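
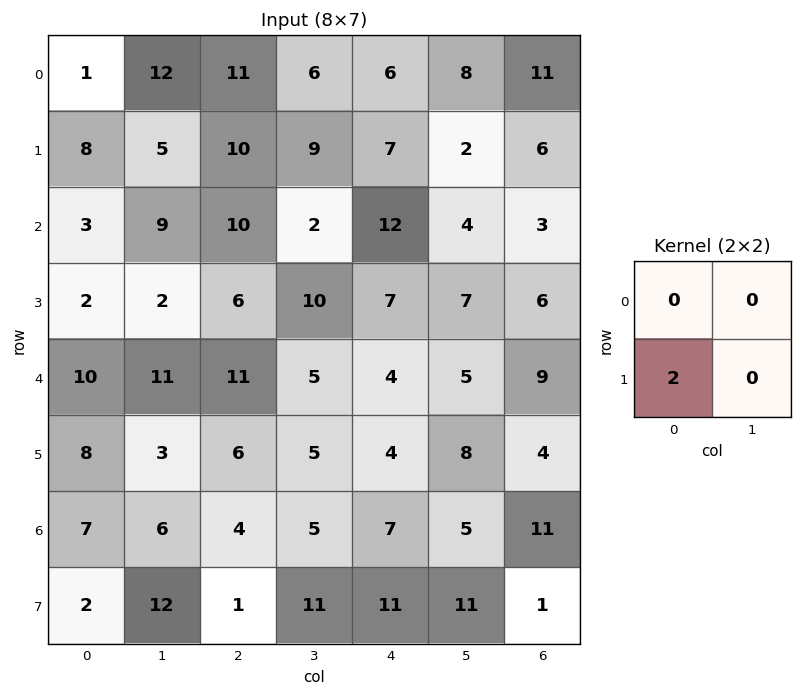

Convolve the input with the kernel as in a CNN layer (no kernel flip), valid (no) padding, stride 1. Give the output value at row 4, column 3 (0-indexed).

The receptive field on the input at this output position is [5 4 / 5 4]. Elementwise product with the kernel and sum: 5·2.

10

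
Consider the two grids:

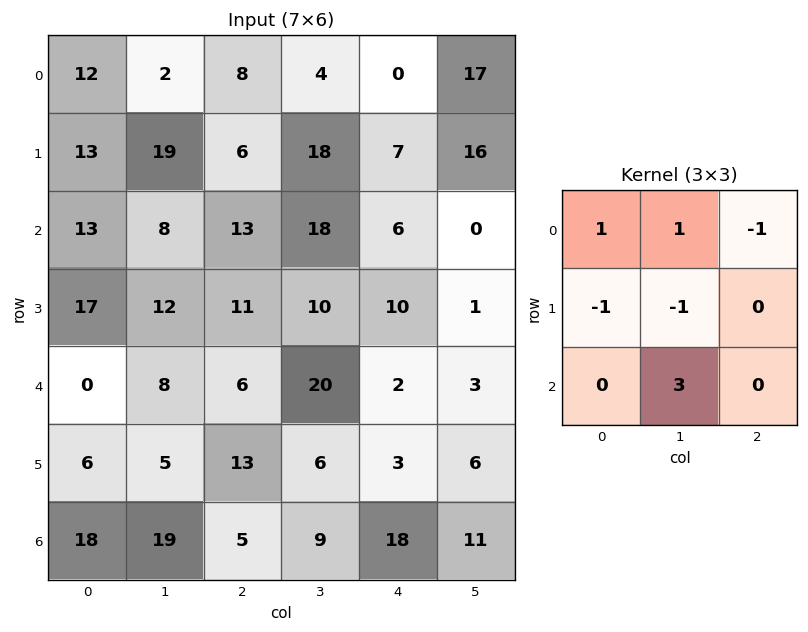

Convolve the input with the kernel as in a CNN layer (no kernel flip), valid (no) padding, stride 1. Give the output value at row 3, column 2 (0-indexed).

3

The receptive field on the input at this output position is [11 10 10 / 6 20 2 / 13 6 3]. Elementwise product with the kernel and sum: 11·1 + 10·1 + 10·-1 + 6·-1 + 20·-1 + 6·3.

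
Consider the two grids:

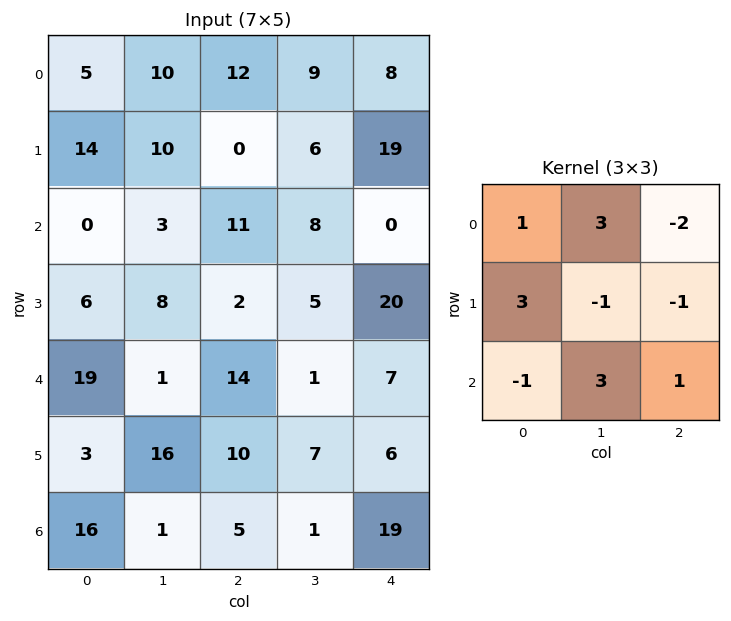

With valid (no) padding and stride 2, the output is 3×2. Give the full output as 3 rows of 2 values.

63 11
-7 12
-31 37

Output[0,0]: The receptive field on the input at this output position is [5 10 12 / 14 10 0 / 0 3 11]. Elementwise product with the kernel and sum: 5·1 + 10·3 + 12·-2 + 14·3 + 10·-1 + 0·-1 + 0·-1 + 3·3 + 11·1.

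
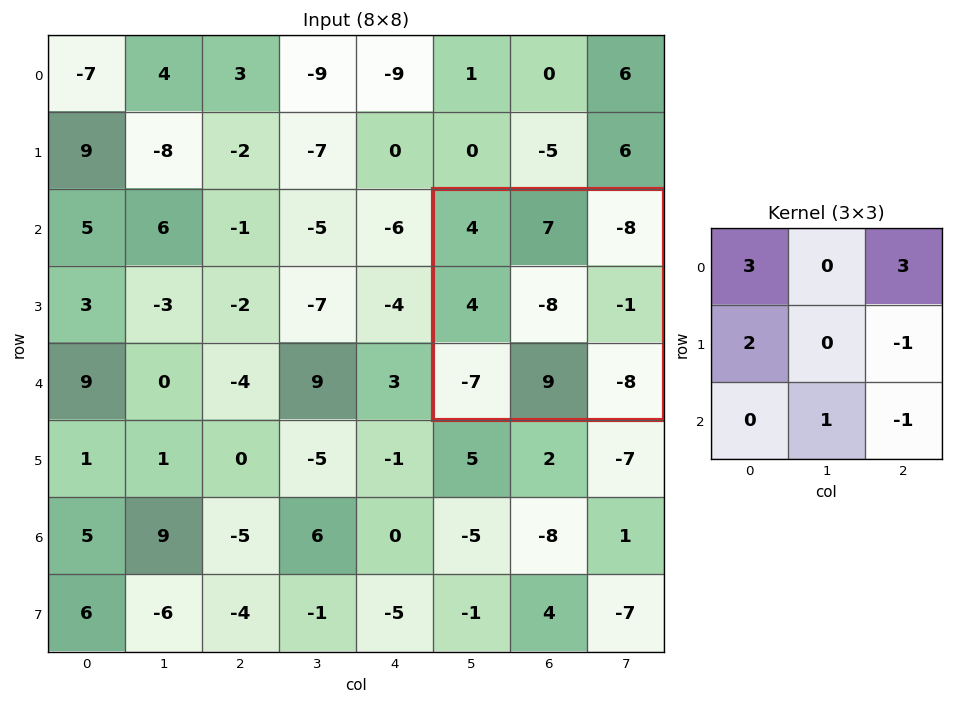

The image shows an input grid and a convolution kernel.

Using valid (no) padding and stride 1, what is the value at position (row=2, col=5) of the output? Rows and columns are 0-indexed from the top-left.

14

The receptive field on the input at this output position is [4 7 -8 / 4 -8 -1 / -7 9 -8]. Elementwise product with the kernel and sum: 4·3 + -8·3 + 4·2 + -1·-1 + 9·1 + -8·-1.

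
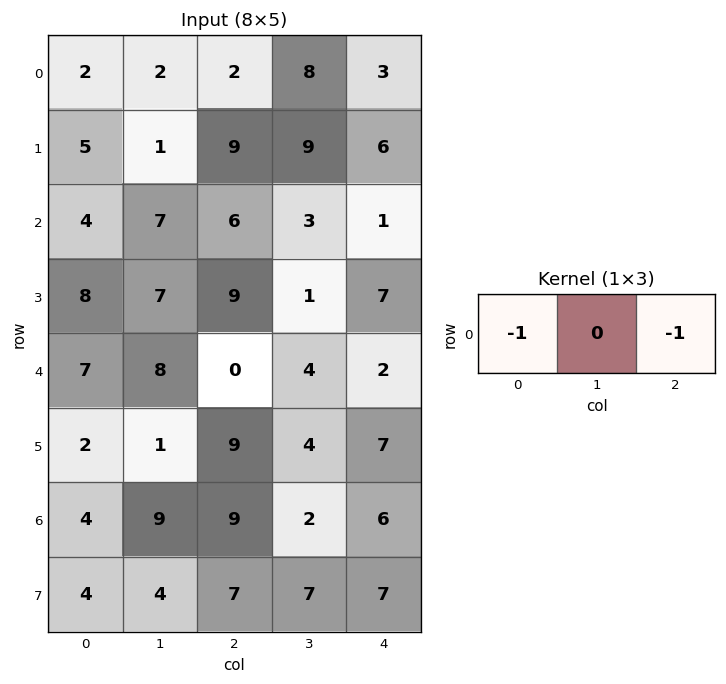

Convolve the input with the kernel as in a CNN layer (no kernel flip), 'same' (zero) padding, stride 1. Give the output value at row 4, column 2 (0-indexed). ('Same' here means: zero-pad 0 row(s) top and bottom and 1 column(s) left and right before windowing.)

The receptive field on the zero-padded input at this output position is [8 0 4]. Elementwise product with the kernel and sum: 8·-1 + 4·-1.

-12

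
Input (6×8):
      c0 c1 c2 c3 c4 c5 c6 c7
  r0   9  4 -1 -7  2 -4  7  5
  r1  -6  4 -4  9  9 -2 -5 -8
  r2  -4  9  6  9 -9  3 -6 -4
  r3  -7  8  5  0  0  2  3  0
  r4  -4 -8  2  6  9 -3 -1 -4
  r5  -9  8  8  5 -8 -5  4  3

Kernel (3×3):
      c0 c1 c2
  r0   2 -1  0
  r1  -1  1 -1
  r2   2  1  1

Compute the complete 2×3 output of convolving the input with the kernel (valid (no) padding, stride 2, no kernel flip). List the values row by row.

35 21 -19
-21 17 -8

Output[0,0]: The receptive field on the input at this output position is [9 4 -1 / -6 4 -4 / -4 9 6]. Elementwise product with the kernel and sum: 9·2 + 4·-1 + -6·-1 + 4·1 + -4·-1 + -4·2 + 9·1 + 6·1.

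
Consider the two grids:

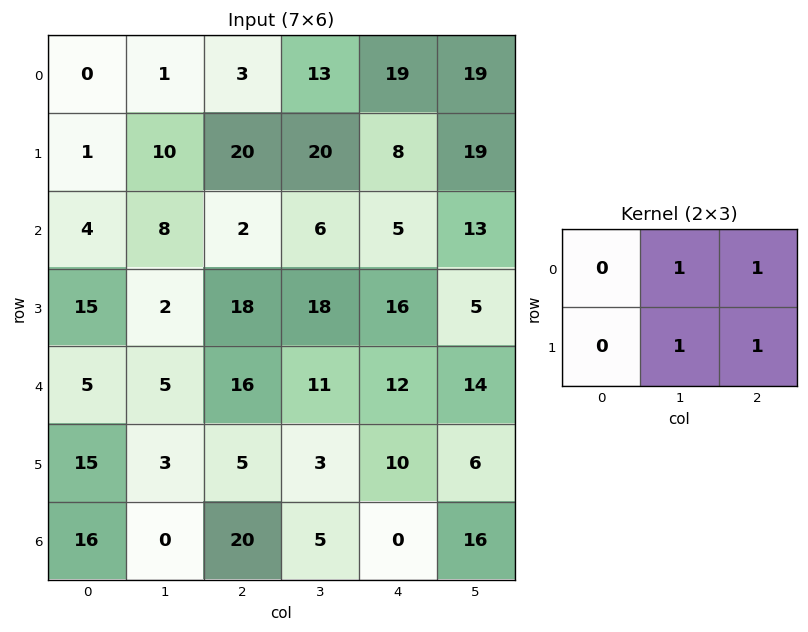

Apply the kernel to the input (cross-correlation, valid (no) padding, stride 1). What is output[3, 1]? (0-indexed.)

63

The receptive field on the input at this output position is [2 18 18 / 5 16 11]. Elementwise product with the kernel and sum: 18·1 + 18·1 + 16·1 + 11·1.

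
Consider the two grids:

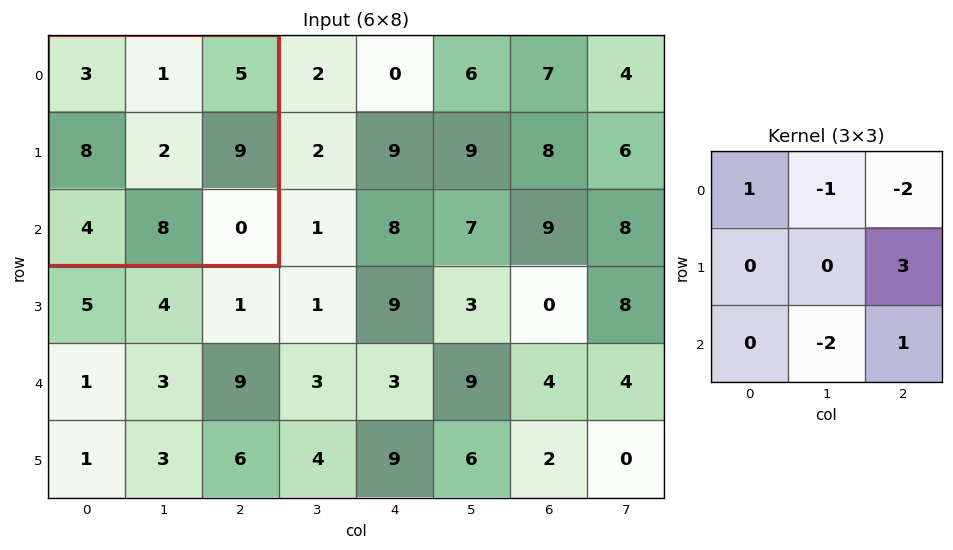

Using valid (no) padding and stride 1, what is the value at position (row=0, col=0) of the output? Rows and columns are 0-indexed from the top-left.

3

The receptive field on the input at this output position is [3 1 5 / 8 2 9 / 4 8 0]. Elementwise product with the kernel and sum: 3·1 + 1·-1 + 5·-2 + 9·3 + 8·-2 + 0·1.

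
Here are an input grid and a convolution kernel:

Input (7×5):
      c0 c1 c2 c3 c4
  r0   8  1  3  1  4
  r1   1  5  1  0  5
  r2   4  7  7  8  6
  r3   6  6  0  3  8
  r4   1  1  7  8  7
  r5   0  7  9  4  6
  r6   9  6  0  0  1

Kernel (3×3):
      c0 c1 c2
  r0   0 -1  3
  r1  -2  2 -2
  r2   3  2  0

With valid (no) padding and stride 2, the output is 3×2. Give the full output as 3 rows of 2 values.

40 36
19 37
55 -9

Output[0,0]: The receptive field on the input at this output position is [8 1 3 / 1 5 1 / 4 7 7]. Elementwise product with the kernel and sum: 1·-1 + 3·3 + 1·-2 + 5·2 + 1·-2 + 4·3 + 7·2.
Output[0,1]: The receptive field on the input at this output position is [3 1 4 / 1 0 5 / 7 8 6]. Elementwise product with the kernel and sum: 1·-1 + 4·3 + 1·-2 + 0·2 + 5·-2 + 7·3 + 8·2.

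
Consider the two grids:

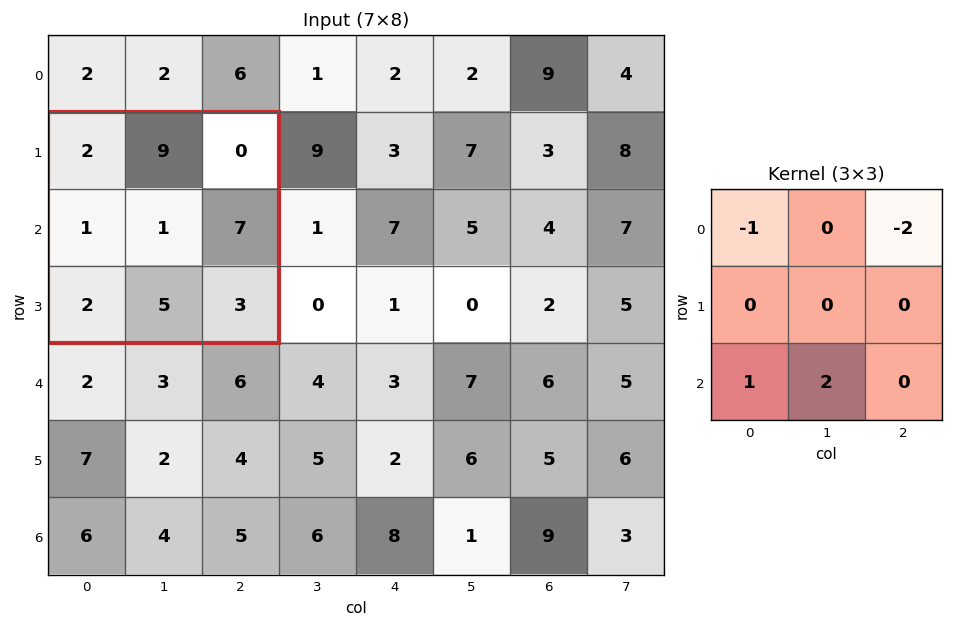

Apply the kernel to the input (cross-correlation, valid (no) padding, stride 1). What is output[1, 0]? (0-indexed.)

The receptive field on the input at this output position is [2 9 0 / 1 1 7 / 2 5 3]. Elementwise product with the kernel and sum: 2·-1 + 0·-2 + 2·1 + 5·2.

10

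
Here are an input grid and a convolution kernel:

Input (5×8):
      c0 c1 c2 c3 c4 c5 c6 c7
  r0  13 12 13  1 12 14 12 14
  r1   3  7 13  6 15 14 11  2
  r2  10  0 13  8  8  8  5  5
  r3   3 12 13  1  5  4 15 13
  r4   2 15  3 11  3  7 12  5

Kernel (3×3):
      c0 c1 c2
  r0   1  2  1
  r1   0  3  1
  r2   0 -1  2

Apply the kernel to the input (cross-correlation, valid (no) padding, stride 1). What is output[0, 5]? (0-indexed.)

92

The receptive field on the input at this output position is [14 12 14 / 14 11 2 / 8 5 5]. Elementwise product with the kernel and sum: 14·1 + 12·2 + 14·1 + 11·3 + 2·1 + 5·-1 + 5·2.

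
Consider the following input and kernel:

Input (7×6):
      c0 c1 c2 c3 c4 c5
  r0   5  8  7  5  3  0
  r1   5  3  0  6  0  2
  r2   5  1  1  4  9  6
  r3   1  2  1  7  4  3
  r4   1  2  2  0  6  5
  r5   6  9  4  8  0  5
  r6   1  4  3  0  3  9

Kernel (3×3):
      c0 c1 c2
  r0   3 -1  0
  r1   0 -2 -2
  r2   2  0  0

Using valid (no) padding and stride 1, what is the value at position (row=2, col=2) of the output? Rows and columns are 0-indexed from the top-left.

The receptive field on the input at this output position is [1 4 9 / 1 7 4 / 2 0 6]. Elementwise product with the kernel and sum: 1·3 + 4·-1 + 7·-2 + 4·-2 + 2·2.

-19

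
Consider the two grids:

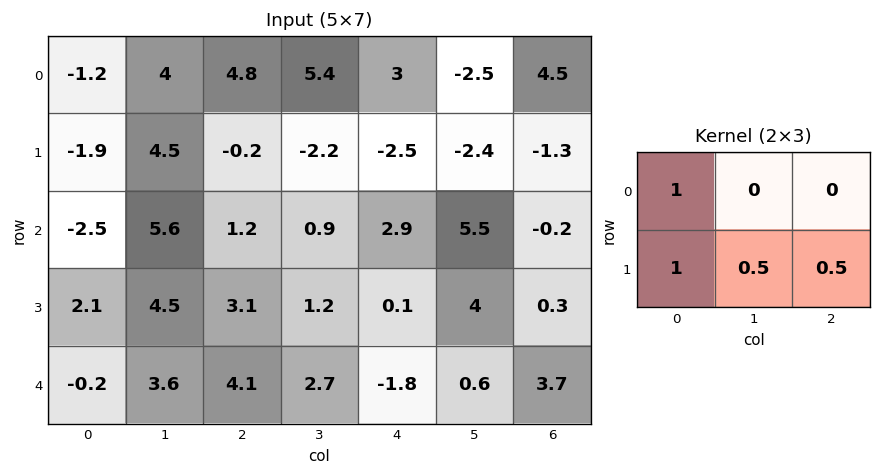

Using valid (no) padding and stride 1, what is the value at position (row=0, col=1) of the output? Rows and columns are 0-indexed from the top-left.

The receptive field on the input at this output position is [4 4.8 5.4 / 4.5 -0.2 -2.2]. Elementwise product with the kernel and sum: 4·1 + 4.5·1 + -0.2·0.5 + -2.2·0.5.

7.3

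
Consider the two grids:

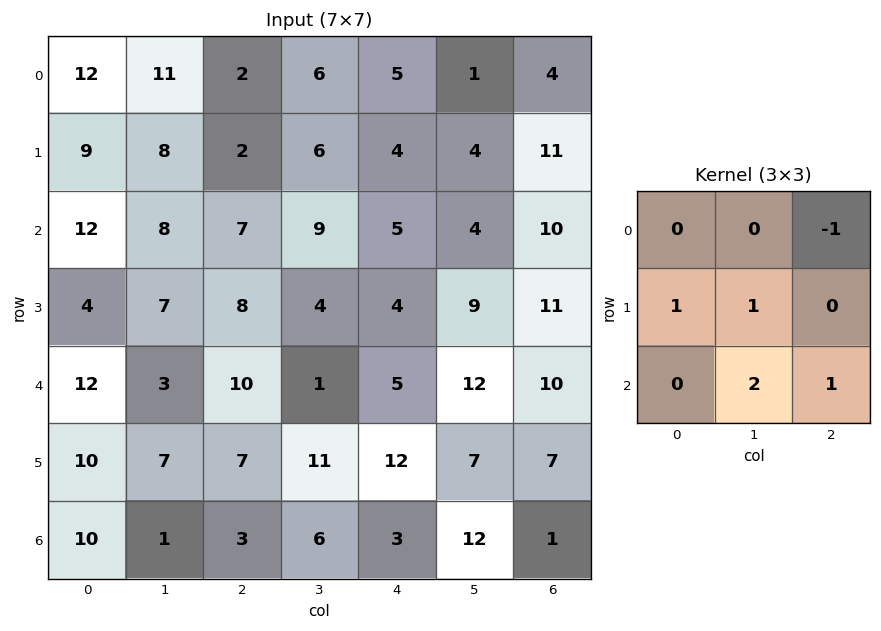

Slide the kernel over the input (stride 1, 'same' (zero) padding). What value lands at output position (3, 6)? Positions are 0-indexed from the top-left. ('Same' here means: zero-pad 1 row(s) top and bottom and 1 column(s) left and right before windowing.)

The receptive field on the zero-padded input at this output position is [4 10 0 / 9 11 0 / 12 10 0]. Elementwise product with the kernel and sum: 0·-1 + 9·1 + 11·1 + 10·2 + 0·1.

40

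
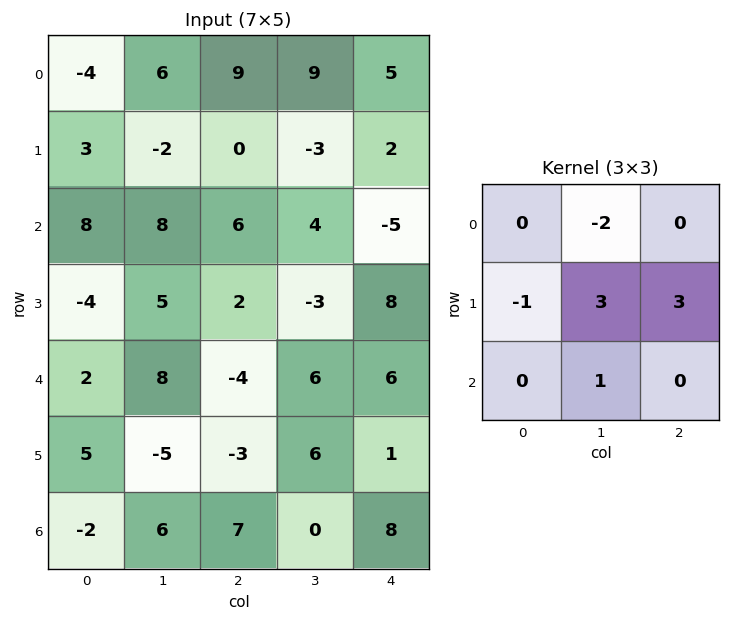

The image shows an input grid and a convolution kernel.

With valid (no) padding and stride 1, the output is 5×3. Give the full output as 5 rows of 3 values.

Output[0,0]: The receptive field on the input at this output position is [-4 6 9 / 3 -2 0 / 8 8 6]. Elementwise product with the kernel and sum: 6·-2 + 3·-1 + -2·3 + 0·3 + 8·1.

-13 -19 -17
43 24 -6
17 -24 11
-5 -9 52
-39 29 12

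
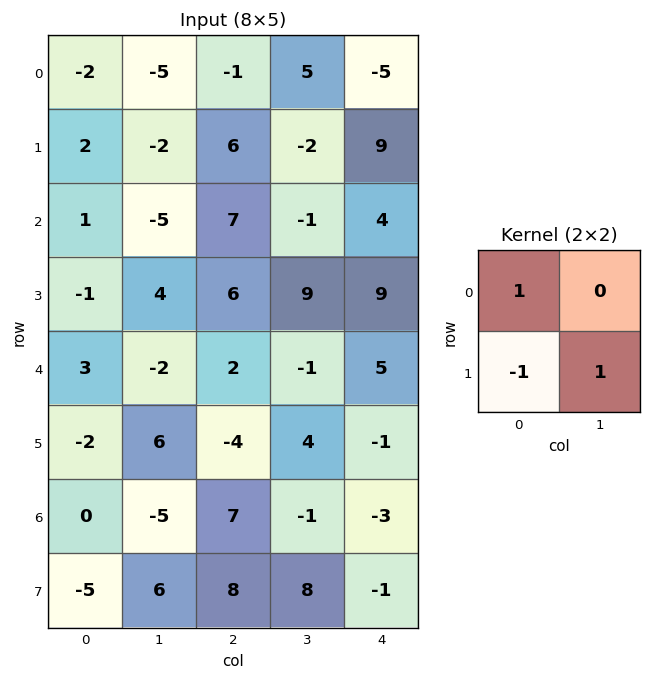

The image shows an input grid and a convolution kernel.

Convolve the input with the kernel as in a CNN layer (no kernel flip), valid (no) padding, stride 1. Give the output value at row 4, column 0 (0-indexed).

The receptive field on the input at this output position is [3 -2 / -2 6]. Elementwise product with the kernel and sum: 3·1 + -2·-1 + 6·1.

11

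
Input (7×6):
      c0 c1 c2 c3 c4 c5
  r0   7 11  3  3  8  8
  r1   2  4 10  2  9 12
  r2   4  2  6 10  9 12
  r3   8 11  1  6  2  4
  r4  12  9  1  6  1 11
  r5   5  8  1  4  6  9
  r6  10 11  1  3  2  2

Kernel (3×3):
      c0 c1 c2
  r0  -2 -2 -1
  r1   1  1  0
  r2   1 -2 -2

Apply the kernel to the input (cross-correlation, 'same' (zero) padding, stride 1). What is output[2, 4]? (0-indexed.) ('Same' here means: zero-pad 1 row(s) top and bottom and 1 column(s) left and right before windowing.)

-21

The receptive field on the zero-padded input at this output position is [2 9 12 / 10 9 12 / 6 2 4]. Elementwise product with the kernel and sum: 2·-2 + 9·-2 + 12·-1 + 10·1 + 9·1 + 6·1 + 2·-2 + 4·-2.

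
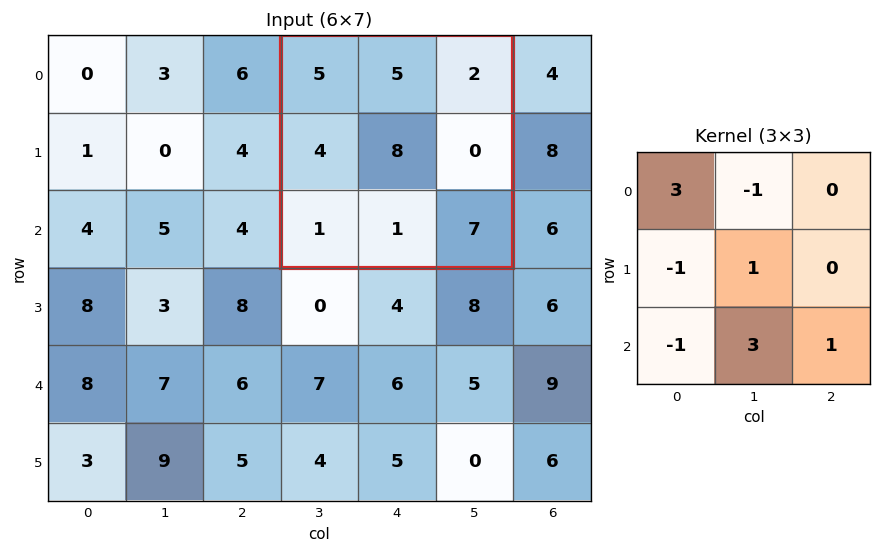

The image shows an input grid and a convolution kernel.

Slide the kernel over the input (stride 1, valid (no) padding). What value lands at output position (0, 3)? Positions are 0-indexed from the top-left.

The receptive field on the input at this output position is [5 5 2 / 4 8 0 / 1 1 7]. Elementwise product with the kernel and sum: 5·3 + 5·-1 + 4·-1 + 8·1 + 1·-1 + 1·3 + 7·1.

23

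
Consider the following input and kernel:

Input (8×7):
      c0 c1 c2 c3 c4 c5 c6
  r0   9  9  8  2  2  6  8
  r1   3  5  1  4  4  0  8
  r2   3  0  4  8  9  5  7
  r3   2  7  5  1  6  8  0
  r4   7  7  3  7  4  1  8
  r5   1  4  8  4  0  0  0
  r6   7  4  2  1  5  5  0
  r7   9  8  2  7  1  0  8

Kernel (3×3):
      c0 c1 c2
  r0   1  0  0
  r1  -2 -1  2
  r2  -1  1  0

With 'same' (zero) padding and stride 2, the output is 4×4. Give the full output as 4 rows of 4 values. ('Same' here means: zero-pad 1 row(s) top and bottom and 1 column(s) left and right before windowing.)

Output[0,0]: The receptive field on the zero-padded input at this output position is [0 0 0 / 0 9 9 / 0 3 5]. Elementwise product with the kernel and sum: 0·1 + 0·-2 + 9·-1 + 9·2 + 0·-1 + 3·1.
Output[0,1]: The receptive field on the zero-padded input at this output position is [0 0 0 / 9 8 2 / 5 1 4]. Elementwise product with the kernel and sum: 0·1 + 9·-2 + 8·-1 + 2·2 + 5·-1 + 1·1.

12 -26 6 -12
-1 15 -6 -25
8 8 -19 -2
10 -10 1 -2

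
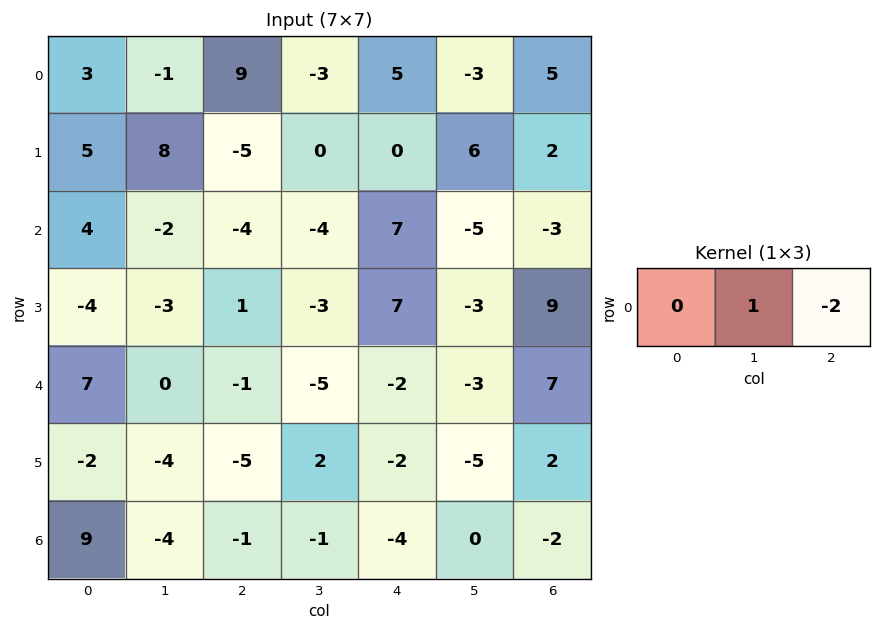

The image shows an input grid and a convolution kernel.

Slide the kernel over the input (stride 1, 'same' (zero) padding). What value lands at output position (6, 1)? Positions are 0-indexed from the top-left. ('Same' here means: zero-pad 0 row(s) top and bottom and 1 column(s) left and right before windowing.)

-2

The receptive field on the zero-padded input at this output position is [9 -4 -1]. Elementwise product with the kernel and sum: -4·1 + -1·-2.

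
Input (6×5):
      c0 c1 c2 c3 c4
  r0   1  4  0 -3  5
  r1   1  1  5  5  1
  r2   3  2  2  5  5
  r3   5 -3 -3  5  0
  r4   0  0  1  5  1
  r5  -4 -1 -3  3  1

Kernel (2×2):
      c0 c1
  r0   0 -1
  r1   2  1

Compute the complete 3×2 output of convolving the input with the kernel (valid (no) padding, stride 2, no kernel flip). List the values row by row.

Output[0,0]: The receptive field on the input at this output position is [1 4 / 1 1]. Elementwise product with the kernel and sum: 4·-1 + 1·2 + 1·1.

-1 18
5 -6
-9 -8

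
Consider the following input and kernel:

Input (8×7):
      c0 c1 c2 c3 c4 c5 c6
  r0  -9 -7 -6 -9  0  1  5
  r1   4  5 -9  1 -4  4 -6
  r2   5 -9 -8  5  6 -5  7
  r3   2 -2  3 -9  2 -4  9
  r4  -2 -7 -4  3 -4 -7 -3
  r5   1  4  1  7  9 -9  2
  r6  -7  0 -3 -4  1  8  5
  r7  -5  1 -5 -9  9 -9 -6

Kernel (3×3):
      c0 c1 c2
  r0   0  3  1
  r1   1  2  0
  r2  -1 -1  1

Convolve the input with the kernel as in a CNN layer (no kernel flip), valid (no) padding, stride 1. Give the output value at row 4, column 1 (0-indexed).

The receptive field on the input at this output position is [-7 -4 3 / 4 1 7 / 0 -3 -4]. Elementwise product with the kernel and sum: -4·3 + 3·1 + 4·1 + 1·2 + 0·-1 + -3·-1 + -4·1.

-4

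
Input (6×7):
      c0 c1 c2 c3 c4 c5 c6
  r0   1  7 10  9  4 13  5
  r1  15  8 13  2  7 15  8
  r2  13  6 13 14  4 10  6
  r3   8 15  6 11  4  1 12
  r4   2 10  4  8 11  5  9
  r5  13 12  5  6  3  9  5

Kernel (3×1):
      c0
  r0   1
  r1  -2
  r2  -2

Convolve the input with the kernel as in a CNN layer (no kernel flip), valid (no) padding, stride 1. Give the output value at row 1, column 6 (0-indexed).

The receptive field on the input at this output position is [8 / 6 / 12]. Elementwise product with the kernel and sum: 8·1 + 6·-2 + 12·-2.

-28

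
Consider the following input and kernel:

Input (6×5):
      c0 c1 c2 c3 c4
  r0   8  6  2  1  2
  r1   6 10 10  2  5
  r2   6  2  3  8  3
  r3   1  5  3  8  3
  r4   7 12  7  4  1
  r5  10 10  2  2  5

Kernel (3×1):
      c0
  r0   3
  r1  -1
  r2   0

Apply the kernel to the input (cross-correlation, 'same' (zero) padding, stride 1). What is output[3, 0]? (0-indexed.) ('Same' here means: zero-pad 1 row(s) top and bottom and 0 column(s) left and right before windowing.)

The receptive field on the zero-padded input at this output position is [6 / 1 / 7]. Elementwise product with the kernel and sum: 6·3 + 1·-1.

17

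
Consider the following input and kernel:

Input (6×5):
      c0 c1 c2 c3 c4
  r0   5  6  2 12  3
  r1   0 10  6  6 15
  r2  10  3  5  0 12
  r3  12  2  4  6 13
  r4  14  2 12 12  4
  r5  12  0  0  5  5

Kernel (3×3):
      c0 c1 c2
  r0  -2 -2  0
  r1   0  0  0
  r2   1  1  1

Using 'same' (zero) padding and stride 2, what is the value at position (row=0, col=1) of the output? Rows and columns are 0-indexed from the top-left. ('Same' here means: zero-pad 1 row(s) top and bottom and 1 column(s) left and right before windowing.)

22

The receptive field on the zero-padded input at this output position is [0 0 0 / 6 2 12 / 10 6 6]. Elementwise product with the kernel and sum: 0·-2 + 0·-2 + 10·1 + 6·1 + 6·1.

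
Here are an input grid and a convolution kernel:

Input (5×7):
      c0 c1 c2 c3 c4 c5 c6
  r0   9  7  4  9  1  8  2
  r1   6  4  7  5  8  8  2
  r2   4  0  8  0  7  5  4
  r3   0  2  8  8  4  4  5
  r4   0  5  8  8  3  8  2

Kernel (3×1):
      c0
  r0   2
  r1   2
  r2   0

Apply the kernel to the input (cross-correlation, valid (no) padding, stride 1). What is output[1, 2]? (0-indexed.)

30

The receptive field on the input at this output position is [7 / 8 / 8]. Elementwise product with the kernel and sum: 7·2 + 8·2.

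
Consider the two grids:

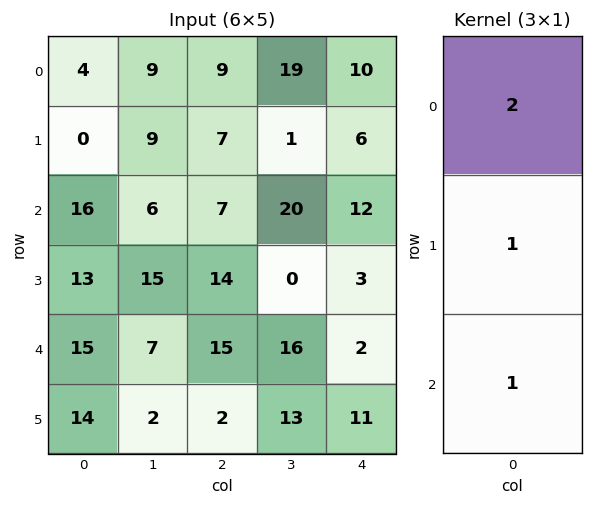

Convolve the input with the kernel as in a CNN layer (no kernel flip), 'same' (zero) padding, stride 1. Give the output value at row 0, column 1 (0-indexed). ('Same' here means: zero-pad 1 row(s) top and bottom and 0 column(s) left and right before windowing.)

The receptive field on the zero-padded input at this output position is [0 / 9 / 9]. Elementwise product with the kernel and sum: 0·2 + 9·1 + 9·1.

18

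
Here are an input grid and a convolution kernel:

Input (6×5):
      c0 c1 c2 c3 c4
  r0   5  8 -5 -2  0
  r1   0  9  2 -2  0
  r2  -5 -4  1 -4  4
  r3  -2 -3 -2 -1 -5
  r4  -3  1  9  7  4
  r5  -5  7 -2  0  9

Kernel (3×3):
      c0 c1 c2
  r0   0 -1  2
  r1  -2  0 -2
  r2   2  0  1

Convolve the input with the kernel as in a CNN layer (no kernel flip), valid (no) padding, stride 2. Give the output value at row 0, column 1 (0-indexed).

The receptive field on the input at this output position is [-5 -2 0 / 2 -2 0 / 1 -4 4]. Elementwise product with the kernel and sum: -2·-1 + 0·2 + 2·-2 + 0·-2 + 1·2 + 4·1.

4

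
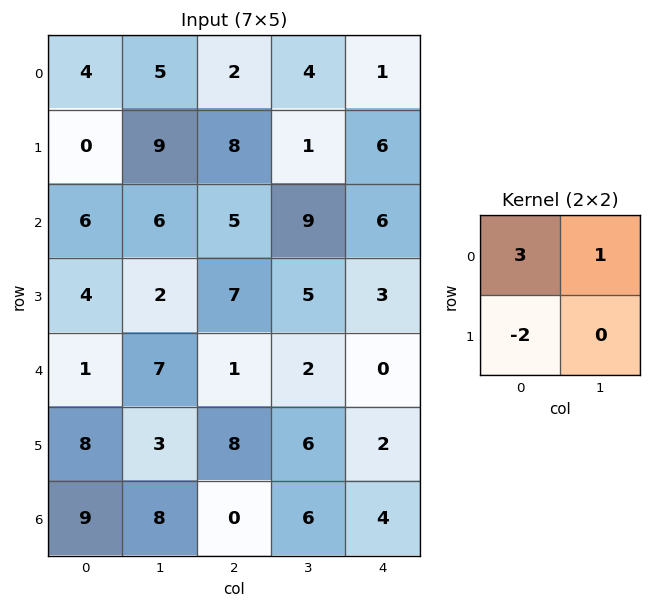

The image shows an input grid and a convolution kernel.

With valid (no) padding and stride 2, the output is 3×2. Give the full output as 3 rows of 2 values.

17 -6
16 10
-6 -11

Output[0,0]: The receptive field on the input at this output position is [4 5 / 0 9]. Elementwise product with the kernel and sum: 4·3 + 5·1 + 0·-2.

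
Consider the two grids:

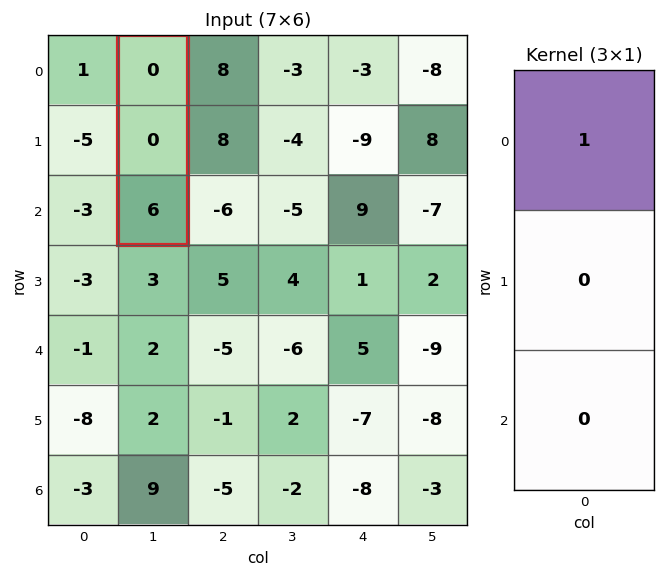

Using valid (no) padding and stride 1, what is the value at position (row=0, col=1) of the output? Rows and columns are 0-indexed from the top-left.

The receptive field on the input at this output position is [0 / 0 / 6]. Elementwise product with the kernel and sum: 0·1.

0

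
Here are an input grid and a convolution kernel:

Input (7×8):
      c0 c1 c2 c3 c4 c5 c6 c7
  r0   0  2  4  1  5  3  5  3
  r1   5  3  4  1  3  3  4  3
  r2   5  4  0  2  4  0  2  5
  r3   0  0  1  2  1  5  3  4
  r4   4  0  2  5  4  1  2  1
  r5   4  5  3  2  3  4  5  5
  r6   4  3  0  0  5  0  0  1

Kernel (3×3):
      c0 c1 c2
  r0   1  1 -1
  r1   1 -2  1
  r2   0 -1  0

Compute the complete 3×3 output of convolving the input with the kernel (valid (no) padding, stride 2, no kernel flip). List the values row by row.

-3 3 4
10 -9 -5
-4 5 3

Output[0,0]: The receptive field on the input at this output position is [0 2 4 / 5 3 4 / 5 4 0]. Elementwise product with the kernel and sum: 0·1 + 2·1 + 4·-1 + 5·1 + 3·-2 + 4·1 + 4·-1.
Output[0,1]: The receptive field on the input at this output position is [4 1 5 / 4 1 3 / 0 2 4]. Elementwise product with the kernel and sum: 4·1 + 1·1 + 5·-1 + 4·1 + 1·-2 + 3·1 + 2·-1.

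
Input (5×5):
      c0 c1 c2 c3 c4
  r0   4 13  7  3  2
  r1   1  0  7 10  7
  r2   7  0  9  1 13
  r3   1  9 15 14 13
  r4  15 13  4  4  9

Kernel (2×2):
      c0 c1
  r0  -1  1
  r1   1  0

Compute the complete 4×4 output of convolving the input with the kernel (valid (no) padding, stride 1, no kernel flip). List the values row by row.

10 -6 3 9
6 7 12 -2
-6 18 7 26
23 19 3 3

Output[0,0]: The receptive field on the input at this output position is [4 13 / 1 0]. Elementwise product with the kernel and sum: 4·-1 + 13·1 + 1·1.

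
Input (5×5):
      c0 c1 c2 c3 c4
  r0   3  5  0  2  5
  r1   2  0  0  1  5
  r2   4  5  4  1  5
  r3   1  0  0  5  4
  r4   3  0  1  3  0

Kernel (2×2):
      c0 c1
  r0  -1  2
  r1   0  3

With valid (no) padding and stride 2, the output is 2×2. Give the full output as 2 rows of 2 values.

Output[0,0]: The receptive field on the input at this output position is [3 5 / 2 0]. Elementwise product with the kernel and sum: 3·-1 + 5·2 + 0·3.

7 7
6 13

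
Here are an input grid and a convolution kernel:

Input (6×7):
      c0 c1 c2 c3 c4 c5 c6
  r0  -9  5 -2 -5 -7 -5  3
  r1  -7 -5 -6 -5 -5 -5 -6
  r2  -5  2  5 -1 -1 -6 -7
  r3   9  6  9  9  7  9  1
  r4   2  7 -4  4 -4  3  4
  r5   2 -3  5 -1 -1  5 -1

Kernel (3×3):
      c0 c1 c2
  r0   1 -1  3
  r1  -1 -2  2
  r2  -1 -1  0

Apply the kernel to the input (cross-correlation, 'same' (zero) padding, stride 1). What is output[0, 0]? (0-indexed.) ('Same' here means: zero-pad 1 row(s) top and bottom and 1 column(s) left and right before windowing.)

35

The receptive field on the zero-padded input at this output position is [0 0 0 / 0 -9 5 / 0 -7 -5]. Elementwise product with the kernel and sum: 0·1 + 0·-1 + 0·3 + 0·-1 + -9·-2 + 5·2 + 0·-1 + -7·-1.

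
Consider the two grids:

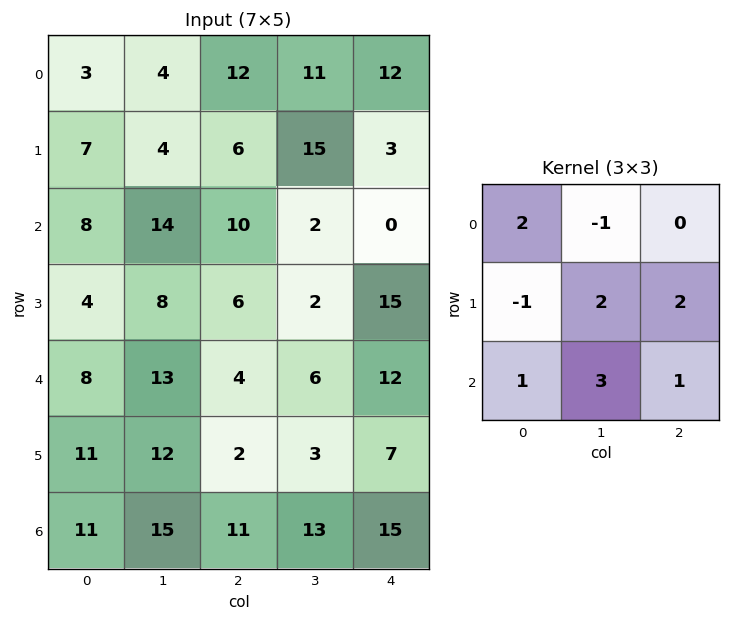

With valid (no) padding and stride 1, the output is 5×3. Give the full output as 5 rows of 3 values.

75 80 59
84 40 18
77 57 80
75 38 60
87 81 85

Output[0,0]: The receptive field on the input at this output position is [3 4 12 / 7 4 6 / 8 14 10]. Elementwise product with the kernel and sum: 3·2 + 4·-1 + 7·-1 + 4·2 + 6·2 + 8·1 + 14·3 + 10·1.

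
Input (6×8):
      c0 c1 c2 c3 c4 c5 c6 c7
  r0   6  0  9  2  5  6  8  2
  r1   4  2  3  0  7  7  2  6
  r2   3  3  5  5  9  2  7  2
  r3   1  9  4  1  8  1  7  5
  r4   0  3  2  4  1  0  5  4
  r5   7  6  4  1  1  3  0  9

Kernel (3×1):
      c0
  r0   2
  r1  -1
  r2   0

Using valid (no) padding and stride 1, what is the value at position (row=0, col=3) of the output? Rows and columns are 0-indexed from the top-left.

The receptive field on the input at this output position is [2 / 0 / 5]. Elementwise product with the kernel and sum: 2·2 + 0·-1.

4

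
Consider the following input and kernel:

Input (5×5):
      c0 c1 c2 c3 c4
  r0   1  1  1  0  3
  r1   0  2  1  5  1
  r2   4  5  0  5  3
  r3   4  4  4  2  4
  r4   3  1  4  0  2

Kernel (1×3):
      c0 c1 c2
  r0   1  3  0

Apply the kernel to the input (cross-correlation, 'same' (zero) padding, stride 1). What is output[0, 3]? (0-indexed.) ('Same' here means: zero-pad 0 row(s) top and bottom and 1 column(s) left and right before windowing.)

1

The receptive field on the zero-padded input at this output position is [1 0 3]. Elementwise product with the kernel and sum: 1·1 + 0·3.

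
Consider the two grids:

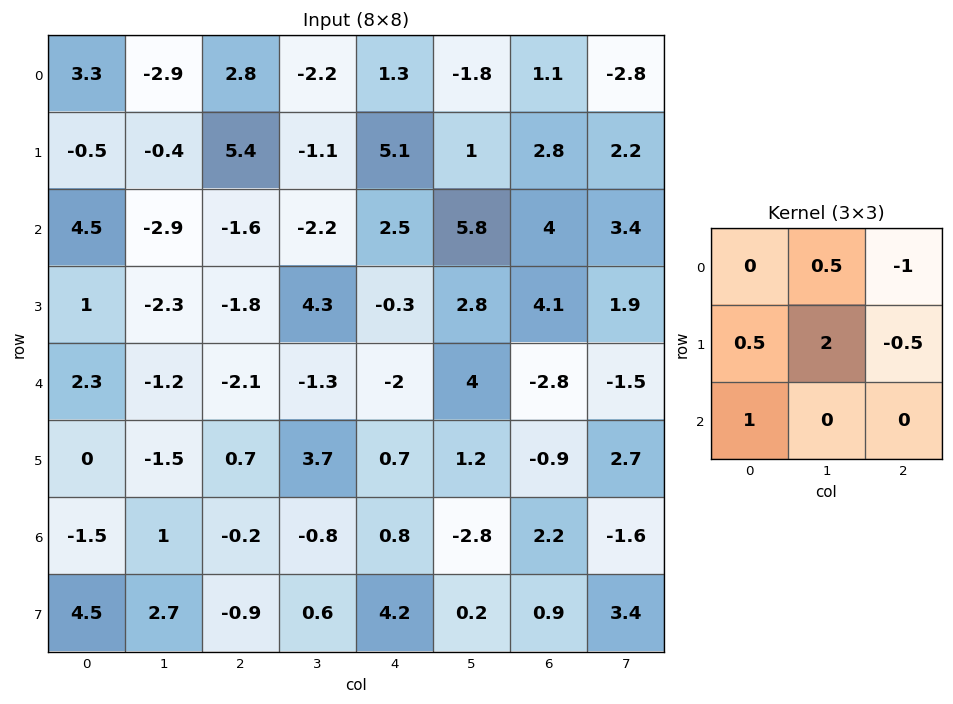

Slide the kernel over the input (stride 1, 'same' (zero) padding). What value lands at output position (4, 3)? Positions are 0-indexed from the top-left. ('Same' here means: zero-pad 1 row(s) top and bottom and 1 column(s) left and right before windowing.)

The receptive field on the zero-padded input at this output position is [-1.8 4.3 -0.3 / -2.1 -1.3 -2 / 0.7 3.7 0.7]. Elementwise product with the kernel and sum: 4.3·0.5 + -0.3·-1 + -2.1·0.5 + -1.3·2 + -2·-0.5 + 0.7·1.

0.5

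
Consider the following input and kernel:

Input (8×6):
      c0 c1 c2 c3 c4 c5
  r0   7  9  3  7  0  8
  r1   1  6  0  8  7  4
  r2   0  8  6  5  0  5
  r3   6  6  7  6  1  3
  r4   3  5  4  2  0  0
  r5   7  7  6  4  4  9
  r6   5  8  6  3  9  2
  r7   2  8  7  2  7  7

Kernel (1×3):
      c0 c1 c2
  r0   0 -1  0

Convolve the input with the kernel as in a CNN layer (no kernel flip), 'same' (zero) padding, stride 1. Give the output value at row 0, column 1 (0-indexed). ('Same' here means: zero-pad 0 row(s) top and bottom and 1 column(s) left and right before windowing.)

-9

The receptive field on the zero-padded input at this output position is [7 9 3]. Elementwise product with the kernel and sum: 9·-1.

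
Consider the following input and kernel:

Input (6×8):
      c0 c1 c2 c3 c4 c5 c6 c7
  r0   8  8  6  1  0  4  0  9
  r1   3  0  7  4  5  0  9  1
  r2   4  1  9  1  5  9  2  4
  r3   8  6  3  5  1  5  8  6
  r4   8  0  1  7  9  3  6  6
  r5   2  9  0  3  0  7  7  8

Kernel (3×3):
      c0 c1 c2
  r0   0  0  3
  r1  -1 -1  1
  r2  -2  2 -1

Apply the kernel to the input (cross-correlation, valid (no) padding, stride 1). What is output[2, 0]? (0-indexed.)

The receptive field on the input at this output position is [4 1 9 / 8 6 3 / 8 0 1]. Elementwise product with the kernel and sum: 9·3 + 8·-1 + 6·-1 + 3·1 + 8·-2 + 0·2 + 1·-1.

-1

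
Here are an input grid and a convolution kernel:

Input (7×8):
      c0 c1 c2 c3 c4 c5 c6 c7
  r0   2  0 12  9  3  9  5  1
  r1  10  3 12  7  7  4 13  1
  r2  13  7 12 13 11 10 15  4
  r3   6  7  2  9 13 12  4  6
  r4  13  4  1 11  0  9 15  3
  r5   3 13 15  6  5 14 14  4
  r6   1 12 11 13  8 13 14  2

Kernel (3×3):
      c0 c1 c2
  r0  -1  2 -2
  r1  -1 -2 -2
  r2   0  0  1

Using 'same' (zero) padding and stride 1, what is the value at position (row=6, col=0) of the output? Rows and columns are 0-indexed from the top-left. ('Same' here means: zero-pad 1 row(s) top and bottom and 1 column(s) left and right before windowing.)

-46

The receptive field on the zero-padded input at this output position is [0 3 13 / 0 1 12 / 0 0 0]. Elementwise product with the kernel and sum: 0·-1 + 3·2 + 13·-2 + 0·-1 + 1·-2 + 12·-2 + 0·1.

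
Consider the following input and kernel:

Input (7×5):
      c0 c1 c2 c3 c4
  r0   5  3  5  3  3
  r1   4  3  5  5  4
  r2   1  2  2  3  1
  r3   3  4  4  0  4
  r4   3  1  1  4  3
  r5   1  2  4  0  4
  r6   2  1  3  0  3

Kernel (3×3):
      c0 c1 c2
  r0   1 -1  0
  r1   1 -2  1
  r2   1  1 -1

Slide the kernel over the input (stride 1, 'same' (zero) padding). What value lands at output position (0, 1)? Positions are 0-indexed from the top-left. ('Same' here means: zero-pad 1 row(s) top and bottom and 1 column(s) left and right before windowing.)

6

The receptive field on the zero-padded input at this output position is [0 0 0 / 5 3 5 / 4 3 5]. Elementwise product with the kernel and sum: 0·1 + 0·-1 + 5·1 + 3·-2 + 5·1 + 4·1 + 3·1 + 5·-1.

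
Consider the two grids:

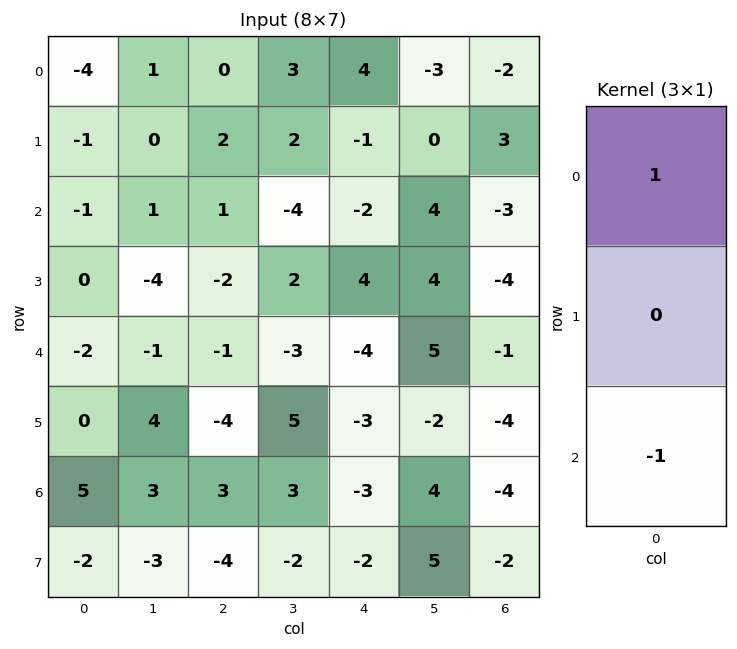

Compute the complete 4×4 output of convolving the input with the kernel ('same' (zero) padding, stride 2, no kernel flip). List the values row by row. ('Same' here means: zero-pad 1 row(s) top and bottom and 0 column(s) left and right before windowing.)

1 -2 1 -3
-1 4 -5 7
0 2 7 0
2 0 -1 -2

Output[0,0]: The receptive field on the zero-padded input at this output position is [0 / -4 / -1]. Elementwise product with the kernel and sum: 0·1 + -1·-1.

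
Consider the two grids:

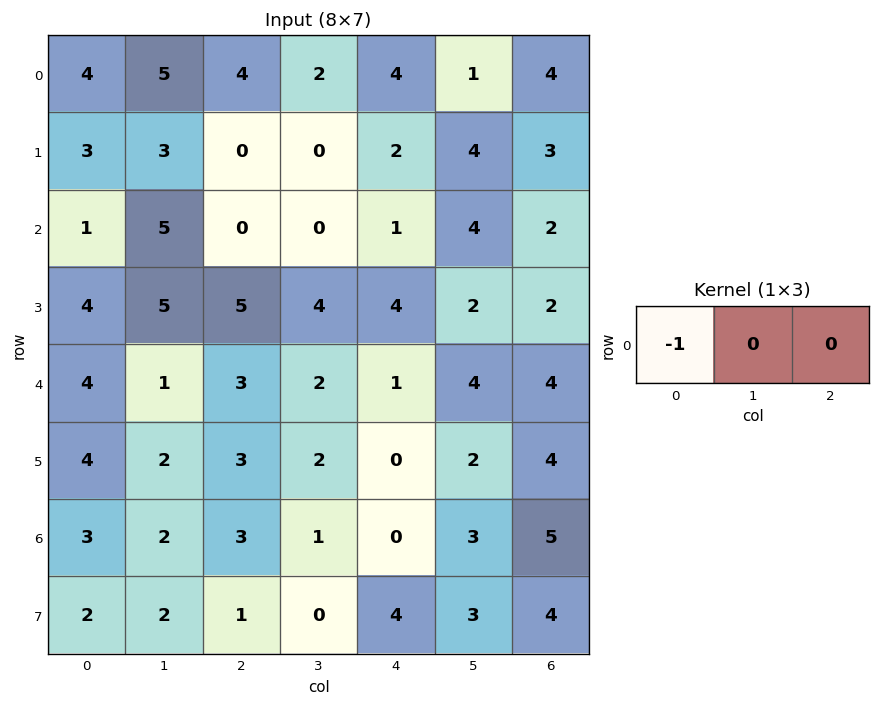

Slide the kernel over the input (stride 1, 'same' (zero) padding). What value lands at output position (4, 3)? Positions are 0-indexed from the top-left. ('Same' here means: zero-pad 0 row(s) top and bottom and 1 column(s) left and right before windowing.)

The receptive field on the zero-padded input at this output position is [3 2 1]. Elementwise product with the kernel and sum: 3·-1.

-3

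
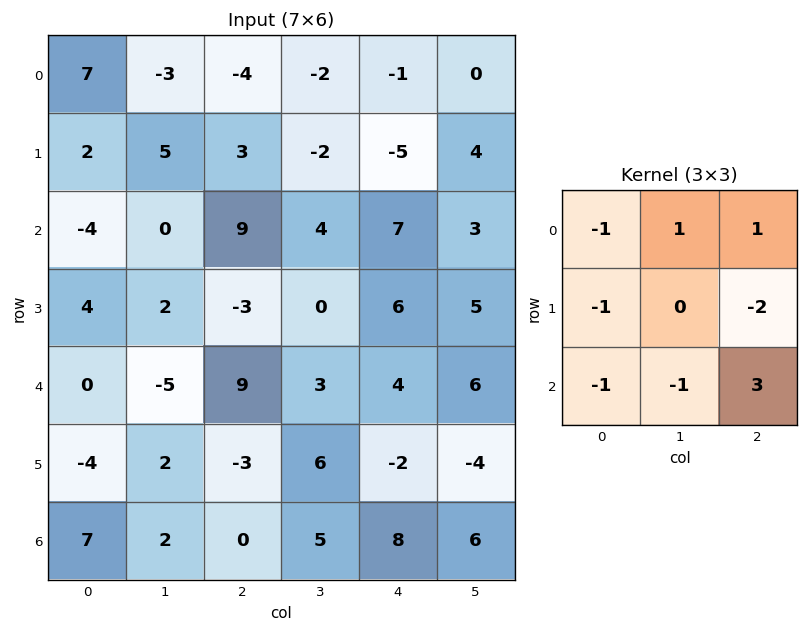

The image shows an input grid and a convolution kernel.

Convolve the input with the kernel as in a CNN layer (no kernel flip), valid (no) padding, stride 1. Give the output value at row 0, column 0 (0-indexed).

The receptive field on the input at this output position is [7 -3 -4 / 2 5 3 / -4 0 9]. Elementwise product with the kernel and sum: 7·-1 + -3·1 + -4·1 + 2·-1 + 3·-2 + -4·-1 + 0·-1 + 9·3.

9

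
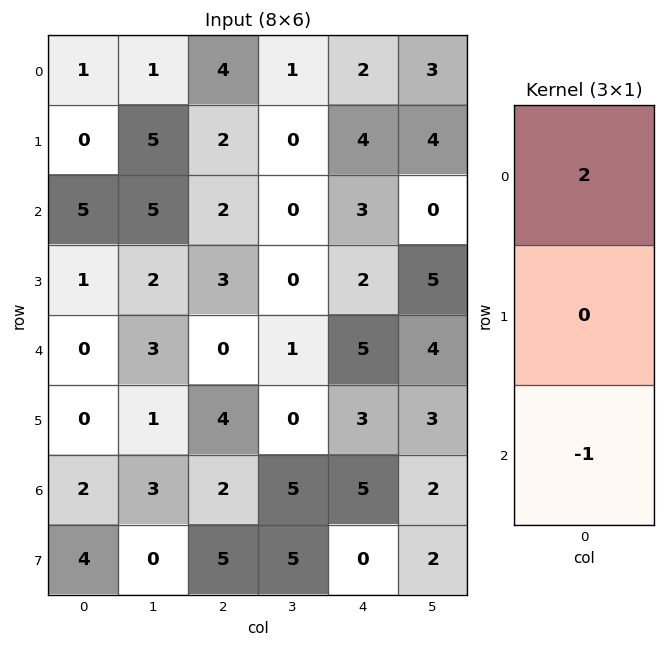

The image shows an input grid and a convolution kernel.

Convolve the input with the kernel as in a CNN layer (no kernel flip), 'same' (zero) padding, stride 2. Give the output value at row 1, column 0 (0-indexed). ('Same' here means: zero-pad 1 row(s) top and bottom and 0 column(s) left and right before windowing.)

-1

The receptive field on the zero-padded input at this output position is [0 / 5 / 1]. Elementwise product with the kernel and sum: 0·2 + 1·-1.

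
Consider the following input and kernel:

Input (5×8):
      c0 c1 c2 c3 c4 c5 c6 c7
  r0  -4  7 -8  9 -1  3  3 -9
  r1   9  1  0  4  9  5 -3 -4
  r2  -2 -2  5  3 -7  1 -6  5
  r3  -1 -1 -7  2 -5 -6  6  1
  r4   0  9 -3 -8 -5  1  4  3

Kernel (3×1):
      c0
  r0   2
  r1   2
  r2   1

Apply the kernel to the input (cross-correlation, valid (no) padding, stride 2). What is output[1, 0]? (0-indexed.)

The receptive field on the input at this output position is [-2 / -1 / 0]. Elementwise product with the kernel and sum: -2·2 + -1·2 + 0·1.

-6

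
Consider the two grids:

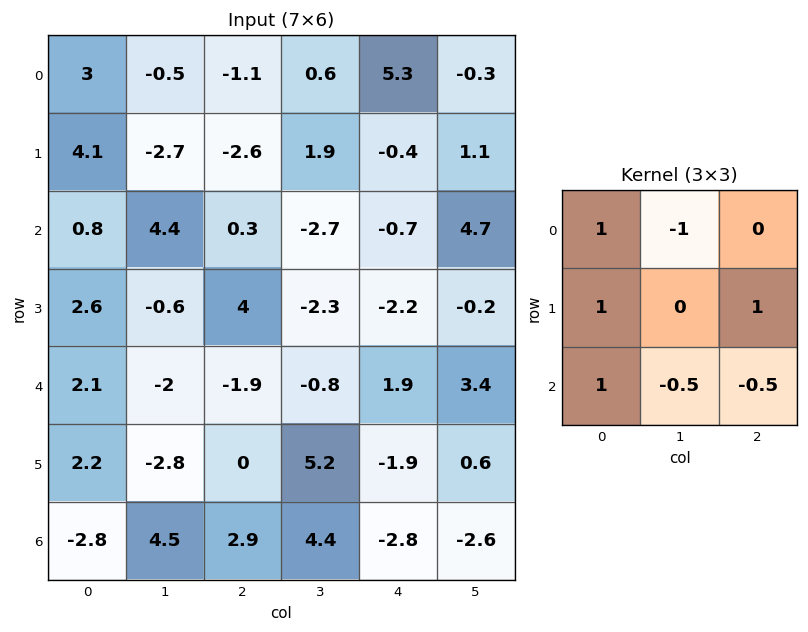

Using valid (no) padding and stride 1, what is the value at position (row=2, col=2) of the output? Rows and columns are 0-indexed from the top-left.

2.35

The receptive field on the input at this output position is [0.3 -2.7 -0.7 / 4 -2.3 -2.2 / -1.9 -0.8 1.9]. Elementwise product with the kernel and sum: 0.3·1 + -2.7·-1 + 4·1 + -2.2·1 + -1.9·1 + -0.8·-0.5 + 1.9·-0.5.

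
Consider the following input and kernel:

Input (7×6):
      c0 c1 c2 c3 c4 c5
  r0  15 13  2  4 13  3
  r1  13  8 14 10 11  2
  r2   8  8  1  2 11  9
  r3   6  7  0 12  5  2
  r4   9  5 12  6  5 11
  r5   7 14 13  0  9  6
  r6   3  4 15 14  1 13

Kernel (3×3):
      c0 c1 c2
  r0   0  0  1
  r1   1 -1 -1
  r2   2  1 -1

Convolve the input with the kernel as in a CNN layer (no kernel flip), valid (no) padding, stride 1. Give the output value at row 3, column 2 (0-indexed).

23

The receptive field on the input at this output position is [0 12 5 / 12 6 5 / 13 0 9]. Elementwise product with the kernel and sum: 5·1 + 12·1 + 6·-1 + 5·-1 + 13·2 + 0·1 + 9·-1.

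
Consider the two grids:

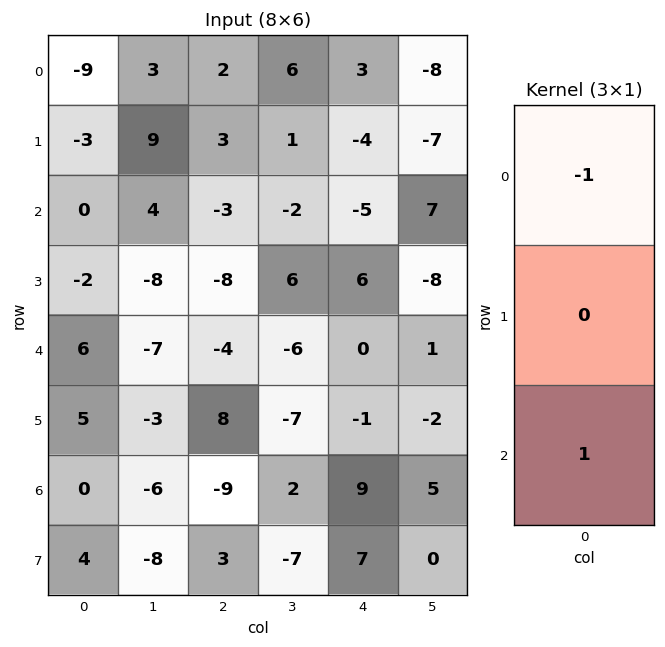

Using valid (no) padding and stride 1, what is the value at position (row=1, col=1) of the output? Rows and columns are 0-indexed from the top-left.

The receptive field on the input at this output position is [9 / 4 / -8]. Elementwise product with the kernel and sum: 9·-1 + -8·1.

-17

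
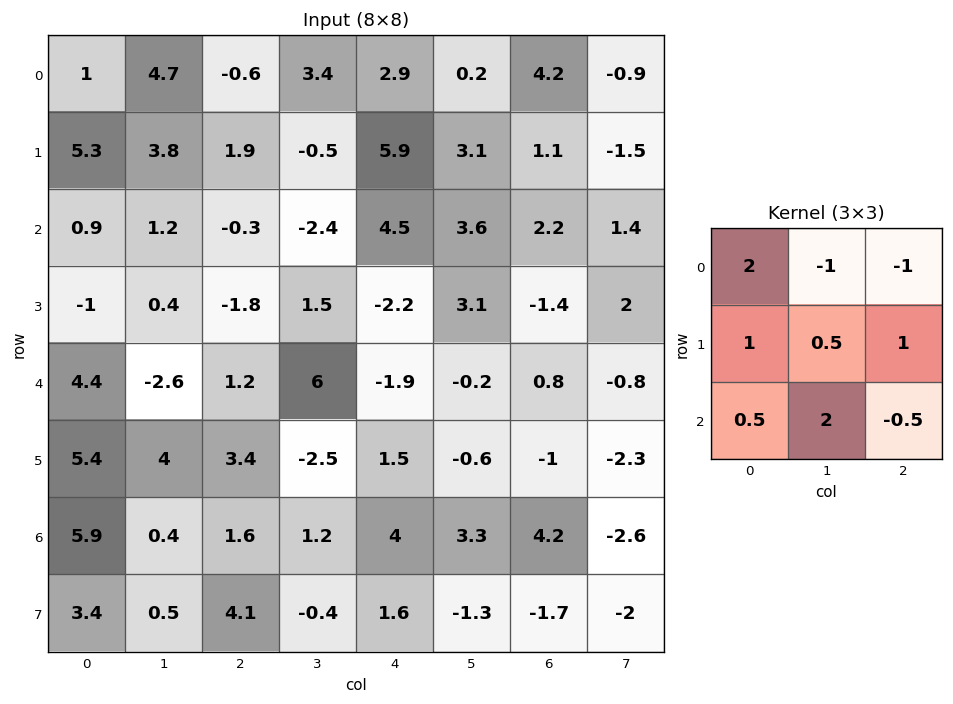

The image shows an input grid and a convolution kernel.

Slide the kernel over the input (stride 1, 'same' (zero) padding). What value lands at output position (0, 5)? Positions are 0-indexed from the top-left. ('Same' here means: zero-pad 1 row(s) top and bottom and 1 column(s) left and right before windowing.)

15.8

The receptive field on the zero-padded input at this output position is [0 0 0 / 2.9 0.2 4.2 / 5.9 3.1 1.1]. Elementwise product with the kernel and sum: 0·2 + 0·-1 + 0·-1 + 2.9·1 + 0.2·0.5 + 4.2·1 + 5.9·0.5 + 3.1·2 + 1.1·-0.5.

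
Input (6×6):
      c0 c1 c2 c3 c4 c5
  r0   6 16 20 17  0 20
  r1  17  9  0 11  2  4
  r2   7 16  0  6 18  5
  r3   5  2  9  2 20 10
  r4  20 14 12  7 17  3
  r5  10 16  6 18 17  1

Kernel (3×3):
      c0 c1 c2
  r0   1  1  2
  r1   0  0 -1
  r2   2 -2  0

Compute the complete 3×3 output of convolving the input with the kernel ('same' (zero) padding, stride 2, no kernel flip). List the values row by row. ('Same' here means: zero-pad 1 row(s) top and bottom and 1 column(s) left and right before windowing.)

-50 1 -2
9 11 -20
-25 28 41

Output[0,0]: The receptive field on the zero-padded input at this output position is [0 0 0 / 0 6 16 / 0 17 9]. Elementwise product with the kernel and sum: 0·1 + 0·1 + 0·2 + 16·-1 + 0·2 + 17·-2.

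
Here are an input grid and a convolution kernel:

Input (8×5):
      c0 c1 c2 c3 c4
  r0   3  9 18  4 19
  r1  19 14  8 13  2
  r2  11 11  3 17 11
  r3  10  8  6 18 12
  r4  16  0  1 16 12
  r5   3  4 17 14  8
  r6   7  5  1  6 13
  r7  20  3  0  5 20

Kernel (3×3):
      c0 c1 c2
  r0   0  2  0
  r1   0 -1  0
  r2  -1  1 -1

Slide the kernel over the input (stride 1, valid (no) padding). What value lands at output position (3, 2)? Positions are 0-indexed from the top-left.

The receptive field on the input at this output position is [6 18 12 / 1 16 12 / 17 14 8]. Elementwise product with the kernel and sum: 18·2 + 16·-1 + 17·-1 + 14·1 + 8·-1.

9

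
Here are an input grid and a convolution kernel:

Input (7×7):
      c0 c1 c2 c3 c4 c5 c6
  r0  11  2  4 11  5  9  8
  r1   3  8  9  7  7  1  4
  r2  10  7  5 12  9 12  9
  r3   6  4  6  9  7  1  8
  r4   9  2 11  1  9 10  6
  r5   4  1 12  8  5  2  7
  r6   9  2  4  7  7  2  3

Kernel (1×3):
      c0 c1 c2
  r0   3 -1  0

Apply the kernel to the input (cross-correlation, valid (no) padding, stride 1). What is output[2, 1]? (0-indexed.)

16

The receptive field on the input at this output position is [7 5 12]. Elementwise product with the kernel and sum: 7·3 + 5·-1.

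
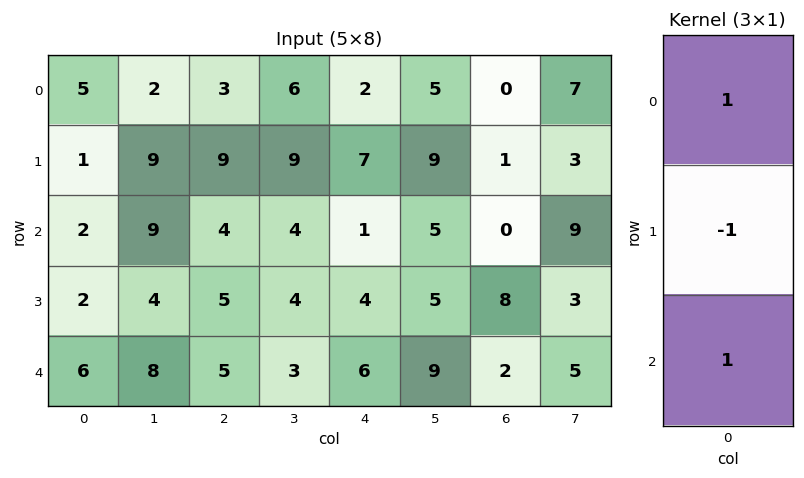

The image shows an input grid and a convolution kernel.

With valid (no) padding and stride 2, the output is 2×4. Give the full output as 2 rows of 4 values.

6 -2 -4 -1
6 4 3 -6

Output[0,0]: The receptive field on the input at this output position is [5 / 1 / 2]. Elementwise product with the kernel and sum: 5·1 + 1·-1 + 2·1.
Output[0,1]: The receptive field on the input at this output position is [3 / 9 / 4]. Elementwise product with the kernel and sum: 3·1 + 9·-1 + 4·1.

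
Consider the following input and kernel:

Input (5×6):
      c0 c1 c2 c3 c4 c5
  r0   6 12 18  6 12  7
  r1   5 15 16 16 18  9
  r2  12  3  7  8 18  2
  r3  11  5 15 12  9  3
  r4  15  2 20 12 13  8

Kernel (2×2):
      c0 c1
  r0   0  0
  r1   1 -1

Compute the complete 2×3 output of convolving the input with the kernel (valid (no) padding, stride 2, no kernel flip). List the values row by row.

-10 0 9
6 3 6

Output[0,0]: The receptive field on the input at this output position is [6 12 / 5 15]. Elementwise product with the kernel and sum: 5·1 + 15·-1.
Output[0,1]: The receptive field on the input at this output position is [18 6 / 16 16]. Elementwise product with the kernel and sum: 16·1 + 16·-1.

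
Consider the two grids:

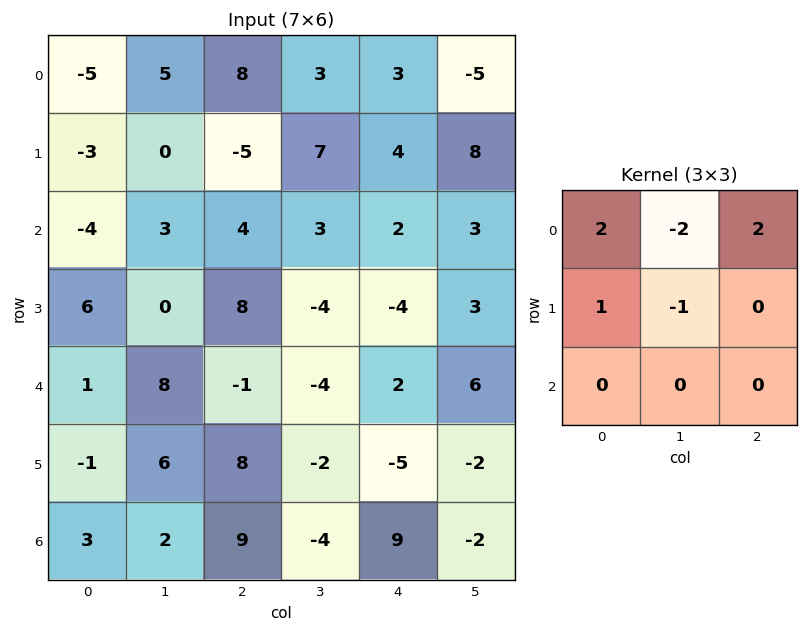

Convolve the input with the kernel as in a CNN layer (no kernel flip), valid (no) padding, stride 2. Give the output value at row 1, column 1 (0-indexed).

The receptive field on the input at this output position is [4 3 2 / 8 -4 -4 / -1 -4 2]. Elementwise product with the kernel and sum: 4·2 + 3·-2 + 2·2 + 8·1 + -4·-1.

18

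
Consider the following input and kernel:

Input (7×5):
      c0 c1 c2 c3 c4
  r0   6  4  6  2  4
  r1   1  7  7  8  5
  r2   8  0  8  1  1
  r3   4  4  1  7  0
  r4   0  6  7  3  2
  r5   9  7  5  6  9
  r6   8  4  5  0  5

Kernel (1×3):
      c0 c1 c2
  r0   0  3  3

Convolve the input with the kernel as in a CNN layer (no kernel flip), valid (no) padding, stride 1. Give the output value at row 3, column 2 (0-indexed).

21

The receptive field on the input at this output position is [1 7 0]. Elementwise product with the kernel and sum: 7·3 + 0·3.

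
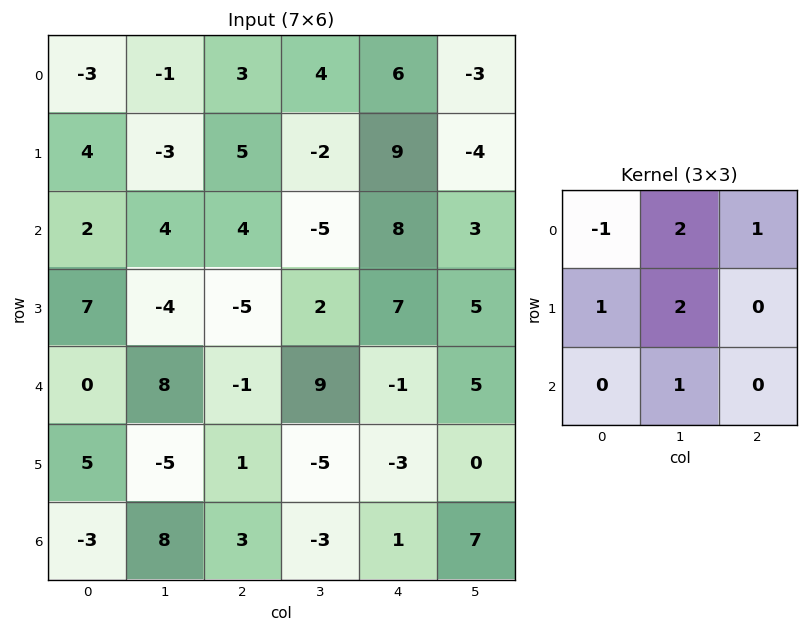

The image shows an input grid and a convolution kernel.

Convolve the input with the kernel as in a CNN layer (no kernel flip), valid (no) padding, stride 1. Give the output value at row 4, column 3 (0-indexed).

The receptive field on the input at this output position is [9 -1 5 / -5 -3 0 / -3 1 7]. Elementwise product with the kernel and sum: 9·-1 + -1·2 + 5·1 + -5·1 + -3·2 + 1·1.

-16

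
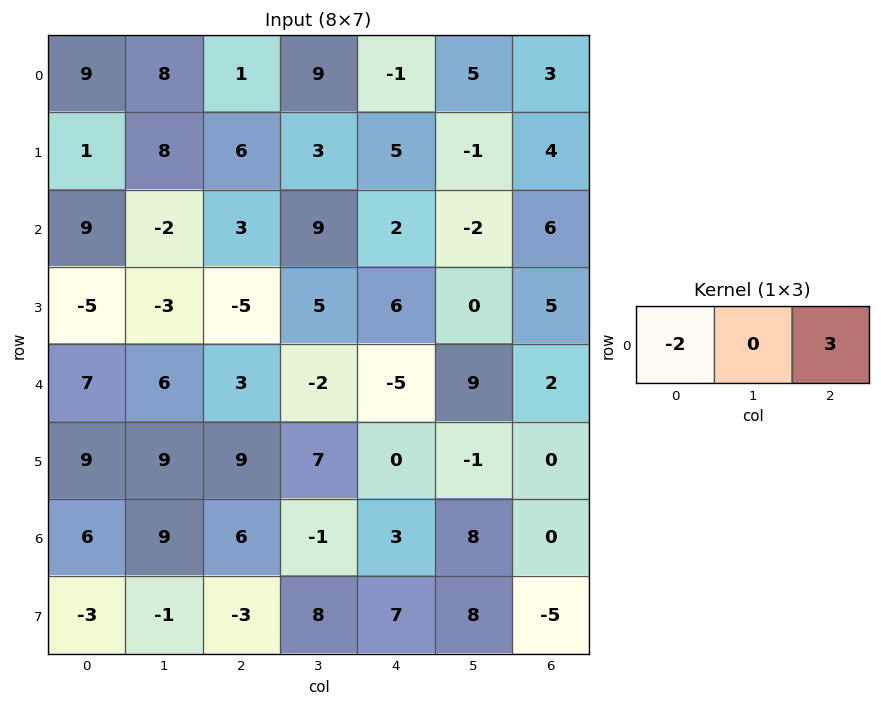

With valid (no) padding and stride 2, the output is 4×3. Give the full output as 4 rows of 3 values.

-15 -5 11
-9 0 14
-5 -21 16
6 -3 -6

Output[0,0]: The receptive field on the input at this output position is [9 8 1]. Elementwise product with the kernel and sum: 9·-2 + 1·3.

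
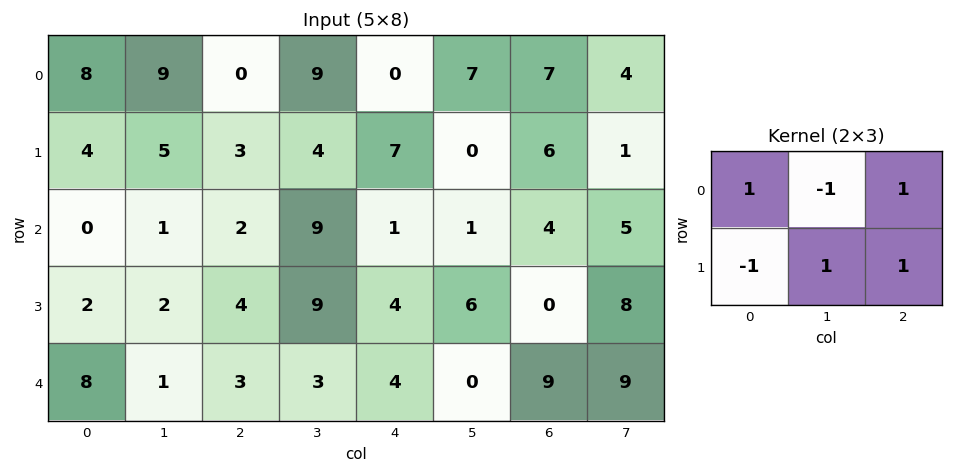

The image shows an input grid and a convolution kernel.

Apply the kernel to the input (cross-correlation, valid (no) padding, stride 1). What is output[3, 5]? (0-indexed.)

The receptive field on the input at this output position is [6 0 8 / 0 9 9]. Elementwise product with the kernel and sum: 6·1 + 0·-1 + 8·1 + 0·-1 + 9·1 + 9·1.

32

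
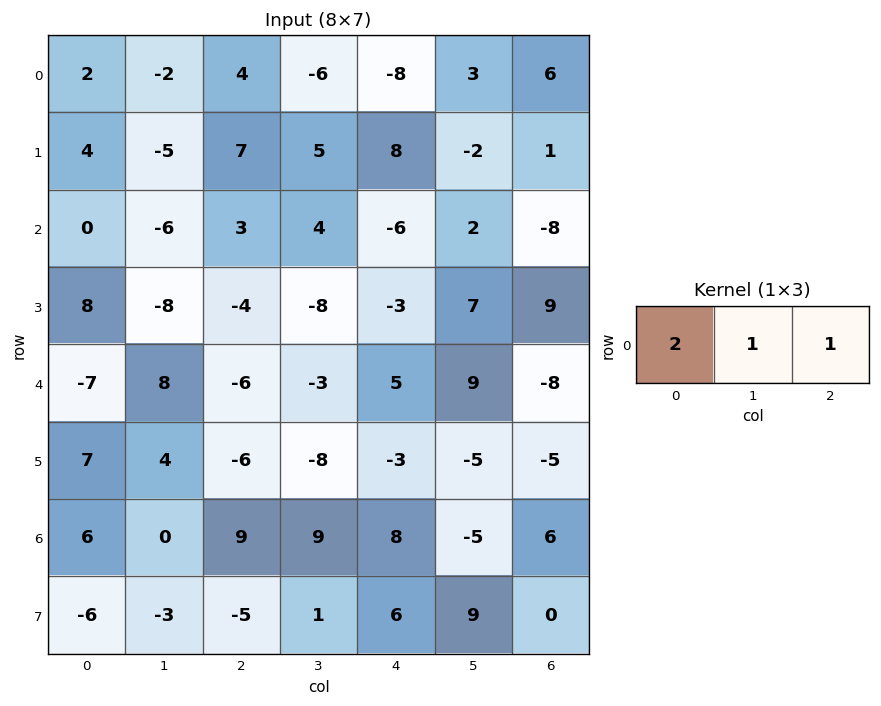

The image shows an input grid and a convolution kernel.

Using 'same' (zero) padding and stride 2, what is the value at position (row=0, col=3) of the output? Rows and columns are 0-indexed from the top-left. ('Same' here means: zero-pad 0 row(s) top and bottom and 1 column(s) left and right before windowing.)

12

The receptive field on the zero-padded input at this output position is [3 6 0]. Elementwise product with the kernel and sum: 3·2 + 6·1 + 0·1.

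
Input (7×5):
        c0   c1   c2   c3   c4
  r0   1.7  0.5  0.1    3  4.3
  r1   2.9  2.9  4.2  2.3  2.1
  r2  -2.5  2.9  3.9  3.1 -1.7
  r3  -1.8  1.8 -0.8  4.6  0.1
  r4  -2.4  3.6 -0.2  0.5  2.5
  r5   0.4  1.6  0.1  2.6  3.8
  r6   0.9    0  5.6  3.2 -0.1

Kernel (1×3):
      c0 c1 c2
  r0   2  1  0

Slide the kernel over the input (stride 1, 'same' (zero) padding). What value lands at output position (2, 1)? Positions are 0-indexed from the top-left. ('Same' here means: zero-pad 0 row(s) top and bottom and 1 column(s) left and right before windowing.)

The receptive field on the zero-padded input at this output position is [-2.5 2.9 3.9]. Elementwise product with the kernel and sum: -2.5·2 + 2.9·1.

-2.1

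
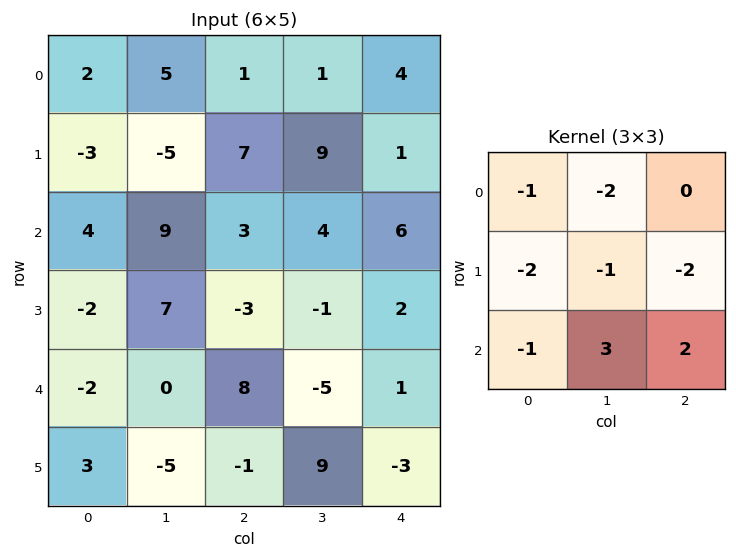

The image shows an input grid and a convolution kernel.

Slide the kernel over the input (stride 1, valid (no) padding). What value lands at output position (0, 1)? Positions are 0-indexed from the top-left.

-14

The receptive field on the input at this output position is [5 1 1 / -5 7 9 / 9 3 4]. Elementwise product with the kernel and sum: 5·-1 + 1·-2 + -5·-2 + 7·-1 + 9·-2 + 9·-1 + 3·3 + 4·2.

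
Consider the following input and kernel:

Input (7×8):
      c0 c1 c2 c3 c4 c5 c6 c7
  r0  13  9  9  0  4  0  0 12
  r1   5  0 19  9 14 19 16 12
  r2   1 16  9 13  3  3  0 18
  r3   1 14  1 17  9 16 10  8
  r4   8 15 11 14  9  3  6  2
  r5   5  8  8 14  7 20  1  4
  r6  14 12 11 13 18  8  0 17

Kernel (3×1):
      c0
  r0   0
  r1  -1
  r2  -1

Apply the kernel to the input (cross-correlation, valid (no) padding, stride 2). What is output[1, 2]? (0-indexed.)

-18

The receptive field on the input at this output position is [3 / 9 / 9]. Elementwise product with the kernel and sum: 9·-1 + 9·-1.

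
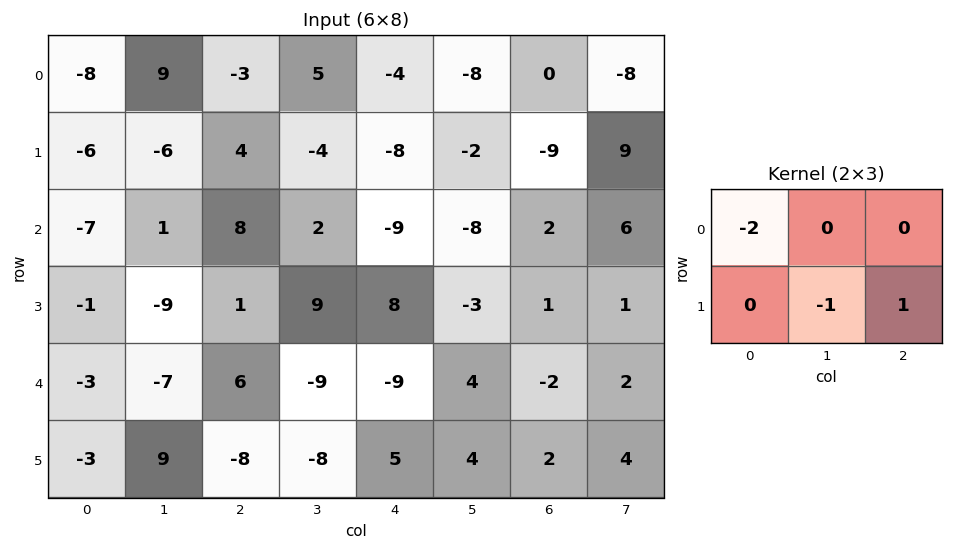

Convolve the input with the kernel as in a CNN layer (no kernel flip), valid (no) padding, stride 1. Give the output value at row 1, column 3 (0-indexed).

9

The receptive field on the input at this output position is [-4 -8 -2 / 2 -9 -8]. Elementwise product with the kernel and sum: -4·-2 + -9·-1 + -8·1.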